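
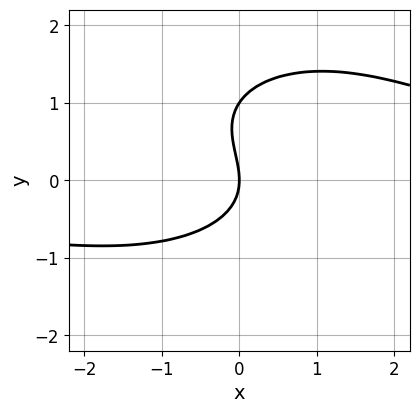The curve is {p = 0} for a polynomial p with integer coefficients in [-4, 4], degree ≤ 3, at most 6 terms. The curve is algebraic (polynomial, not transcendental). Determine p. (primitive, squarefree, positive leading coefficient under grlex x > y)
x^2*y + 2*y^3 - 2*y^2 - 3*x

Degree: a generic line meets the curve in up to 3 points, so deg p = 3.
From the axis intercepts and sections: it meets the x-axis at x = 0 (among the integer gridlines); among the integer gridlines, it crosses the y-axis at y ∈ {0, 1}.
These observations pin down the coefficients.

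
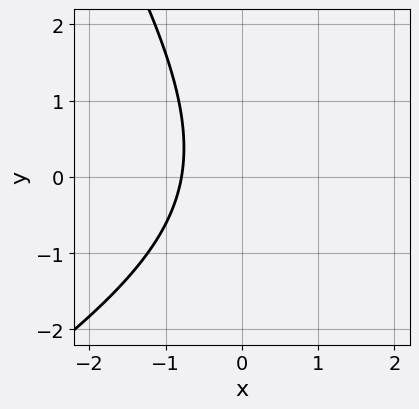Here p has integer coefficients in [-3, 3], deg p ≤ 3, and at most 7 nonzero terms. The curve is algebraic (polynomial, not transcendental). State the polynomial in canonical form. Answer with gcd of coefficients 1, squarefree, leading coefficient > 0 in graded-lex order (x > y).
x^2 - x*y - y^2 - 3*x - 3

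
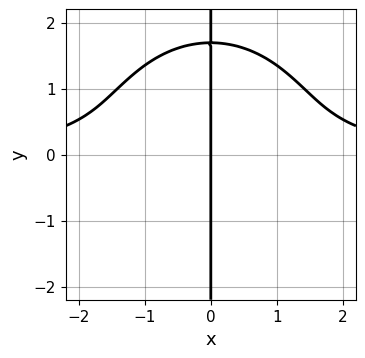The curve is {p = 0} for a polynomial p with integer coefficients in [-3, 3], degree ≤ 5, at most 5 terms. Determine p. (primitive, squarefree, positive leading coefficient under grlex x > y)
First, the degree is 4 — the shape is more complex than any degree-3 curve.
Then, reading off the gridlines: every point of the y-axis in the box is on the curve; it meets the x-axis at x = 0 (among the integer gridlines).
Finally, solving for integer coefficients yields p as stated.

x^3*y + x*y^3 - x*y^2 - 2*x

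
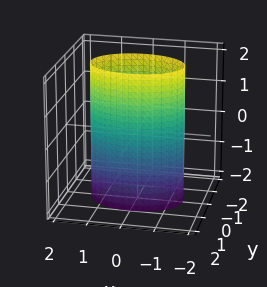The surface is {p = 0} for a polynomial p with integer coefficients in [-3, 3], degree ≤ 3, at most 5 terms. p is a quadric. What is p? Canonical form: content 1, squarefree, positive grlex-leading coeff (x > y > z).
1. The degree is 2 — constant cross-section along one axis; a quadric.
2. Symmetries: the z ↦ −z reflection is a symmetry, so z appears only in even powers; it's symmetric under y → −y, forcing even powers of y; mirror symmetry x ↦ −x ⇒ only even powers of x.
3. Reading off the gridlines: the surface avoids every integer z-axis point in the box; the y-axis gridline crossings are at y ∈ {-1, 1}.
4. Assembling these constraints gives the stated polynomial.

x^2 + 2*y^2 - 2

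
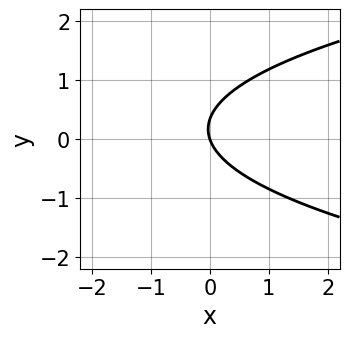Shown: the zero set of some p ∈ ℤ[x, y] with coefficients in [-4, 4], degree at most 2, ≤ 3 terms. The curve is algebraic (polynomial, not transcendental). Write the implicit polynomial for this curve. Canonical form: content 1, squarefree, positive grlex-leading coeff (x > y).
3*y^2 - 3*x - y

1. deg p = 2. No degree-1 curve has this shape.
2. Reading off the gridlines: it crosses the y-axis at the gridline y = 0; one x-axis crossing is at x = 0.
3. Solving for integer coefficients yields p as stated.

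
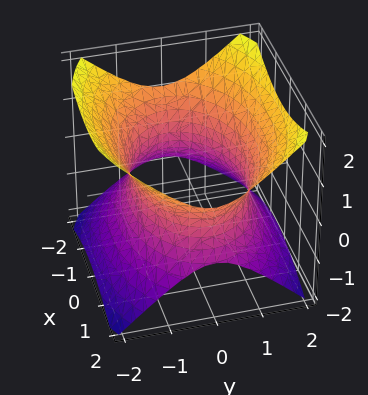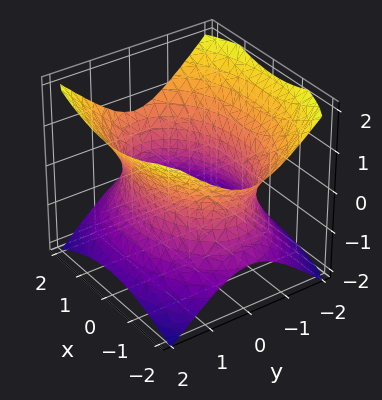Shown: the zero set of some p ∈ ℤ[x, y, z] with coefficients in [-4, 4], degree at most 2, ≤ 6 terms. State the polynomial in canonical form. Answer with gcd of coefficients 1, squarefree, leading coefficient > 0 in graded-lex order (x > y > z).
x^2 + 2*y^2 - 2*z^2 - 3

(a) Degree: one connected sheet with a waist; a quadric, so deg p = 2.
(b) Symmetries: it's symmetric under z → −z, forcing even powers of z; it's symmetric under y → −y, forcing even powers of y; the x ↦ −x reflection is a symmetry, so x appears only in even powers.
(c) From the visible intercepts: no z-intercept at any integer in the box.
(d) The integer polynomial consistent with all of this is the stated p.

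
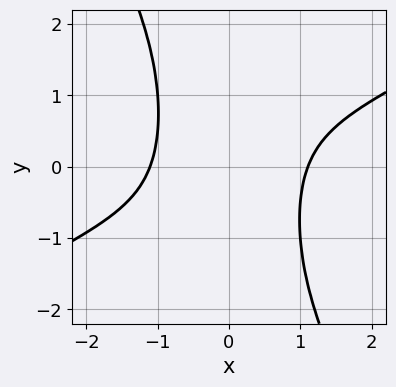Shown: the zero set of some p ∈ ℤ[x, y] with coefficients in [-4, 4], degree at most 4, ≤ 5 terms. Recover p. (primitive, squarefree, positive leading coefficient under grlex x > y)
2*x^4 - 3*x^3*y - 2*x^2*y^2 - 3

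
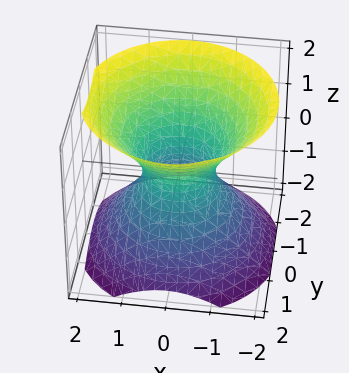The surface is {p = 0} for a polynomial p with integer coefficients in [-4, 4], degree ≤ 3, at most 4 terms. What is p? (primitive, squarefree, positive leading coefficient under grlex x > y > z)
3*x^2 + 3*y^2 - 3*z^2 - 2

First, deg p = 2. No degree-1 surface has this shape.
Then, symmetry: the z-axis is an axis of rotation, so x and y enter only as x² + y².
Then, from the axis intercepts and sections: a circular section at z = 0 has radius between 0 and 1; the surface avoids every integer z-axis point in the box.
Finally, together with the visible shape, these determine p as stated.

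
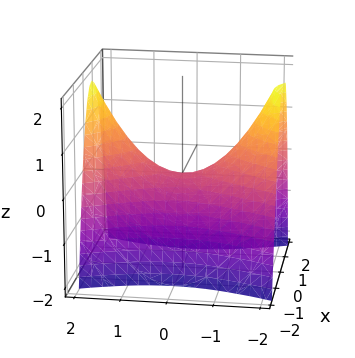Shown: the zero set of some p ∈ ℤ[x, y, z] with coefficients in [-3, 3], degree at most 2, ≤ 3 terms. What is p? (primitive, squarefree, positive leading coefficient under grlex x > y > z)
1. Degree: a saddle surface; a quadric, so deg p = 2.
2. Symmetries: it's symmetric under x → −x, forcing even powers of x; the y ↦ −y reflection is a symmetry, so y appears only in even powers.
3. From the axis intercepts and sections: it crosses the x-axis at the gridline x = 0; one z-axis crossing is at z = 0; one y-axis crossing is at y = 0.
4. Matching integer coefficients to the picture gives p.

3*x^2 - y^2 + 2*z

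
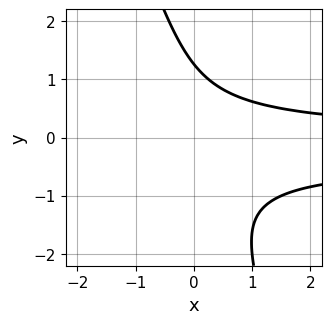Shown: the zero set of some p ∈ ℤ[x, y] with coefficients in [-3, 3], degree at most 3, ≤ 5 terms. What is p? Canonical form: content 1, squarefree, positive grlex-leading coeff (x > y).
First, degree: no degree-2 curve has this shape, so deg p = 3.
Then, reading off the gridlines: the curve avoids every integer x-axis point in the box.
Finally, together with the visible shape, these determine p as stated.

3*x*y^2 + y^3 + x*y - 2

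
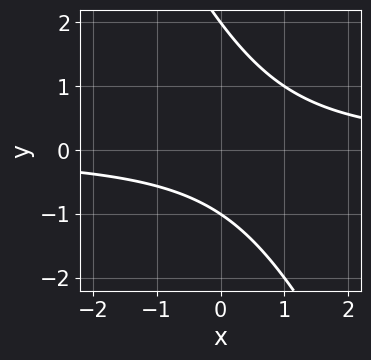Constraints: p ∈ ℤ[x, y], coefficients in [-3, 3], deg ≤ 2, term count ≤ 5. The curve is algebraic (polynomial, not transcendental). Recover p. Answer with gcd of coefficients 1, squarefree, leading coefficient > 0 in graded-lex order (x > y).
2*x*y + y^2 - y - 2

First, deg p = 2.
Next, observable constraints: among the integer gridlines, it crosses the y-axis at y ∈ {-1, 2}; no x-intercept at any integer in the box.
Finally, the integer polynomial consistent with all of this is the stated p.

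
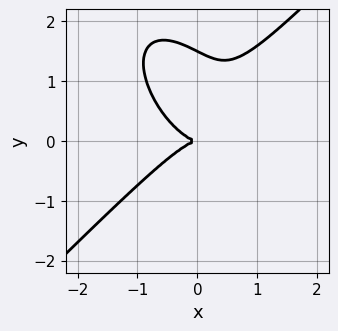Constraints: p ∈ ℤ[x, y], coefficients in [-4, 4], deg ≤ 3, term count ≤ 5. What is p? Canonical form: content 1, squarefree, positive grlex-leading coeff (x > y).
(a) The degree is 3 — the shape is more complex than any degree-2 curve.
(b) Checking where it meets the axes: one y-axis crossing is at y = 0; one x-axis crossing is at x = 0.
(c) Assembling these constraints gives the stated polynomial.

3*x^3 - x*y^2 - 2*y^3 + 3*y^2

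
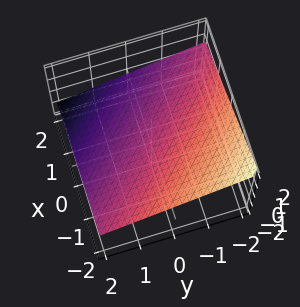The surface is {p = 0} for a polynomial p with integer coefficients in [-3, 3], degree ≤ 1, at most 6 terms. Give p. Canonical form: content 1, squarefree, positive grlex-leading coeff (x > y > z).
Degree: the surface is flat (a plane), so deg p = 1.
Checking where it meets the axes: it meets the y-axis at y = 2 (among the integer gridlines); it meets the x-axis at x = 2 (among the integer gridlines).
Matching integer coefficients to the picture gives p.

x + y + 3*z - 2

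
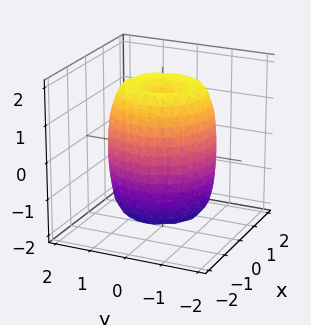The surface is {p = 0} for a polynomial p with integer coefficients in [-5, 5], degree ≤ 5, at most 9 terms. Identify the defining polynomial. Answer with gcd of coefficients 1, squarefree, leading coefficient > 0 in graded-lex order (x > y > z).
(a) deg p = 4.
(b) Symmetry: every cross-section ⟂ z is a circle, so x, y appear only via x² + y².
(c) Checking where it meets the axes: a circular section at z = 0 has radius between 1 and 2.
(d) Matching integer coefficients to the picture gives p.

2*x^4 + 4*x^2*y^2 + 2*y^4 - 3*x^2 - 3*y^2 + z^2 - 2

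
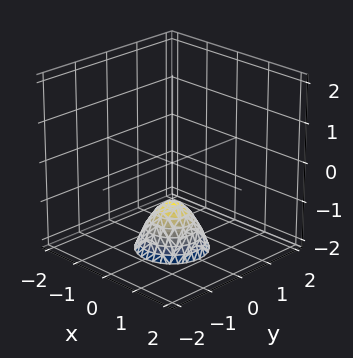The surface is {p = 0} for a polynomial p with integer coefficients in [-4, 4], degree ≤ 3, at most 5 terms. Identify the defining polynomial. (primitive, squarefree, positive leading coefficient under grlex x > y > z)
3*x^2 + 3*y^2 + 2*z + 2

First, the degree is 2 — the shape is more complex than any degree-1 surface.
Then, by symmetry, the surface is invariant under rotation about z: p = q(x² + y², z).
Then, from the visible intercepts: a circular section at z = -2 has radius between 0 and 1; one z-axis crossing is at z = -1; no x-intercept at any integer in the box; no y-intercept at any integer in the box.
Finally, together with the visible shape, these determine p as stated.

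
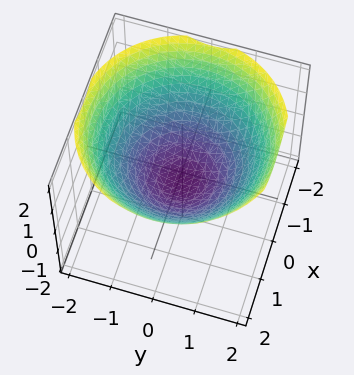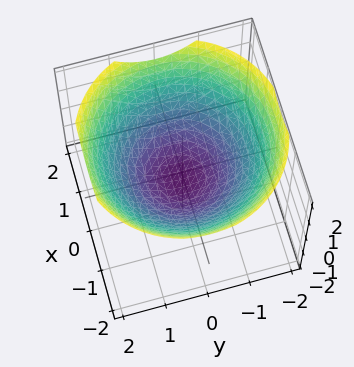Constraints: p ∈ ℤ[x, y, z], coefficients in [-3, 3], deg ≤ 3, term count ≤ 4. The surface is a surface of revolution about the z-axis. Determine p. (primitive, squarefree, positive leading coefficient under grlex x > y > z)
x^2 + y^2 - 2*z - 1

deg p = 2.
By symmetry, the z-axis is an axis of rotation, so x and y enter only as x² + y².
Against the integer gridlines: among the integer gridlines, it crosses the y-axis at y ∈ {-1, 1}; the x-axis gridline crossings are at x ∈ {-1, 1}; a circular section at z = 0 has radius exactly 1.
Together with the visible shape, these determine p as stated.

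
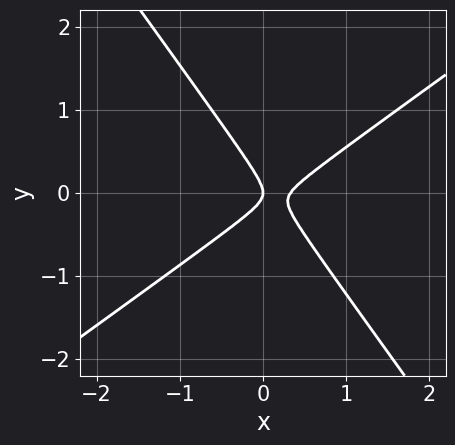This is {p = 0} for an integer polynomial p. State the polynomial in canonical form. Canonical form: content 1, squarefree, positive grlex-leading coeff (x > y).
(a) deg p = 2. A generic line meets the curve in up to 2 points.
(b) From the visible intercepts: one y-axis crossing is at y = 0; it crosses the x-axis at the gridline x = 0.
(c) The integer polynomial consistent with all of this is the stated p.

3*x^2 - 2*x*y - 3*y^2 - x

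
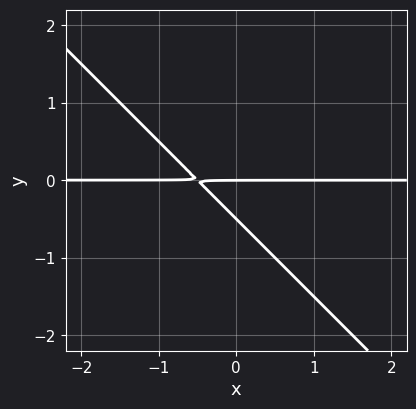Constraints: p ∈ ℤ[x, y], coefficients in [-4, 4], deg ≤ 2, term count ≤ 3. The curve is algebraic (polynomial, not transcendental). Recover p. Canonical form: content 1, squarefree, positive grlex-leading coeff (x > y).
(a) Degree: the shape is more complex than any degree-1 curve, so deg p = 2.
(b) Against the integer gridlines: it crosses the y-axis at the gridline y = 0; every point of the x-axis in the box is on the curve.
(c) Fitting integer coefficients to these (and the overall shape) gives p.

2*x*y + 2*y^2 + y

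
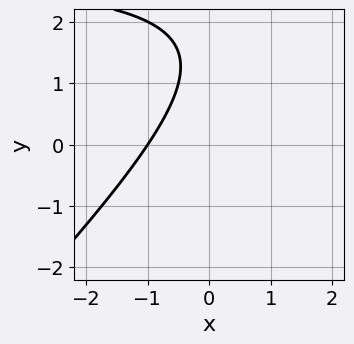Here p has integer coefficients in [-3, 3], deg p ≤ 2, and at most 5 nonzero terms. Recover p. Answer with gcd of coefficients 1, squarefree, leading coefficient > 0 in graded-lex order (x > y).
x*y - y^2 - 3*x + 3*y - 3

First, deg p = 2.
Next, observable constraints: it misses every integer gridline on the y-axis; one x-axis crossing is at x = -1.
Finally, the integer polynomial consistent with all of this is the stated p.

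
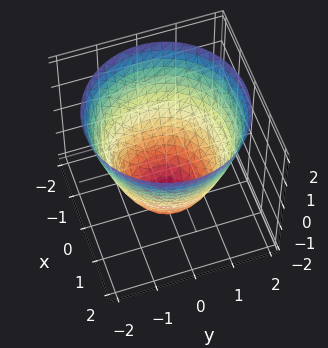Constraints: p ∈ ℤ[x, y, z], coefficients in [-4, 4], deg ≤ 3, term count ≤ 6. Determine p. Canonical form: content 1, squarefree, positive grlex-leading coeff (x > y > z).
1. Degree: the shape is more complex than any degree-1 surface, so deg p = 2.
2. Symmetry: the surface is invariant under rotation about z: p = q(x² + y², z).
3. Against the integer gridlines: it crosses the z-axis at the gridline z = -2; a circular section at z = 1 has radius between 1 and 2.
4. Assembling these constraints gives the stated polynomial.

x^2 + y^2 - z - 2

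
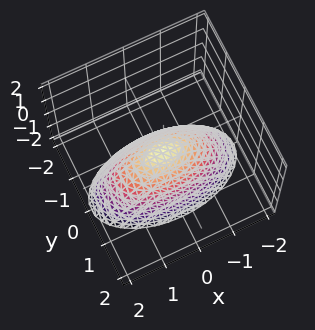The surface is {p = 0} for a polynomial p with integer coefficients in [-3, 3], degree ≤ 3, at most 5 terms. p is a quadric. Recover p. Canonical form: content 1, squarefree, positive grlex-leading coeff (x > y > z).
x^2 + 3*y^2 + 2*z

First, the degree is 2 — a single bowl opening along one axis; a quadric.
Then, symmetries: mirror symmetry x ↦ −x ⇒ only even powers of x; the y ↦ −y reflection is a symmetry, so y appears only in even powers.
Next, against the integer gridlines: it crosses the y-axis at the gridline y = 0; it meets the x-axis at x = 0 (among the integer gridlines).
Finally, these observations pin down the coefficients.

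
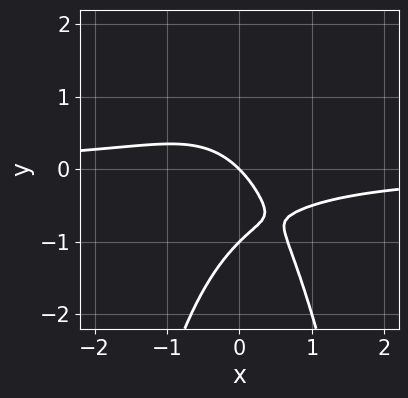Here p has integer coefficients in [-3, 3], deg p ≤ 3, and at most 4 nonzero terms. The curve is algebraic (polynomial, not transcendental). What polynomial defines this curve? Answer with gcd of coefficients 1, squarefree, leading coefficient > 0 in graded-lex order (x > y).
3*x^2*y + 2*y^2 + 2*x + 2*y

(a) Degree: a generic line meets the curve in up to 3 points, so deg p = 3.
(b) Observable constraints: it meets the x-axis at x = 0 (among the integer gridlines); the y-axis gridline crossings are at y ∈ {-1, 0}.
(c) Fitting integer coefficients to these (and the overall shape) gives p.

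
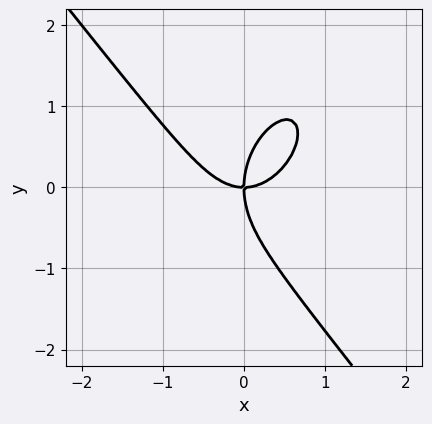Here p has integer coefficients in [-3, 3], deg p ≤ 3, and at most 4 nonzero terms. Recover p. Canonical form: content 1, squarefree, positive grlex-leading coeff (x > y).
1. Degree: a generic line meets the curve in up to 3 points, so deg p = 3.
2. From the axis intercepts and sections: one x-axis crossing is at x = 0; it meets the y-axis at y = 0 (among the integer gridlines).
3. Together with the visible shape, these determine p as stated.

2*x^3 + y^3 - 2*x*y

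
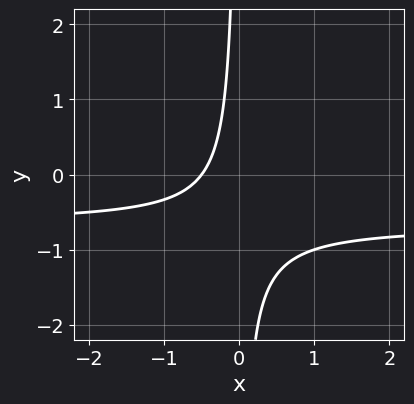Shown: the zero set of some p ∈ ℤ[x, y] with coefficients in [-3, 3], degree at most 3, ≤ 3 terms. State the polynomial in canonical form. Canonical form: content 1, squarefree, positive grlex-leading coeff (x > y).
3*x*y + 2*x + 1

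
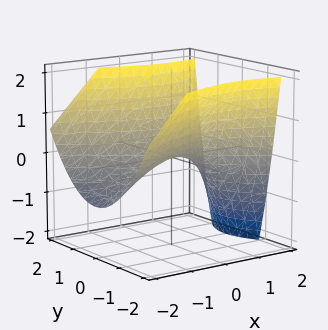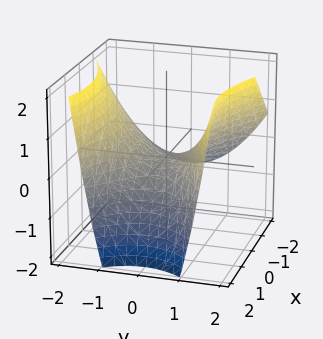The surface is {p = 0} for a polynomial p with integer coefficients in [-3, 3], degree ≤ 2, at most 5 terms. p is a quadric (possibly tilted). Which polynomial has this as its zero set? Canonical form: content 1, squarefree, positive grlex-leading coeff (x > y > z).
x^2 - x*z - 2*y^2 + 3*z

First, the degree is 2 — no degree-1 surface has this shape.
Next, from the visible intercepts: it meets the y-axis at y = 0 (among the integer gridlines); one z-axis crossing is at z = 0; one x-axis crossing is at x = 0.
Finally, assembling these constraints gives the stated polynomial.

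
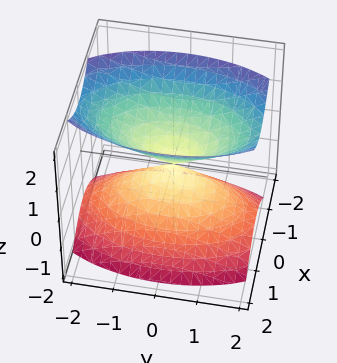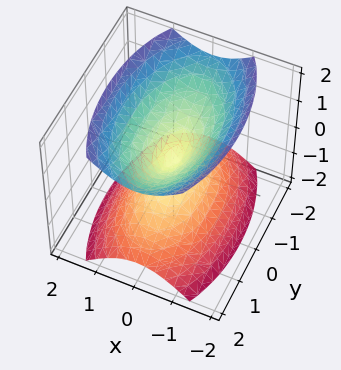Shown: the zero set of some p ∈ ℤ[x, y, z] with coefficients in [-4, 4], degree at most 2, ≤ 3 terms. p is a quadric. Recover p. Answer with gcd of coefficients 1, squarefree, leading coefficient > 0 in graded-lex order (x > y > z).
3*x^2 + y^2 - 2*z^2

1. I count 2 distinct pieces.
2. deg p = 2.
3. Symmetries: it's symmetric under y → −y, forcing even powers of y; mirror symmetry x ↦ −x ⇒ only even powers of x; the z ↦ −z reflection is a symmetry, so z appears only in even powers.
4. Checking where it meets the axes: it meets the y-axis at y = 0 (among the integer gridlines); it crosses the x-axis at the gridline x = 0; it meets the z-axis at z = 0 (among the integer gridlines).
5. Fitting integer coefficients to these (and the overall shape) gives p.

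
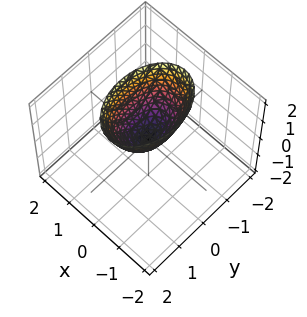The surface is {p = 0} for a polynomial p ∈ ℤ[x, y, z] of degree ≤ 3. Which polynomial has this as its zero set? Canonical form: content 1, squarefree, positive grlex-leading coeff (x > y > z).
(a) The degree is 2 — a paraboloid; a quadric.
(b) Symmetries: the x ↦ −x reflection is a symmetry, so x appears only in even powers; it's symmetric under y → −y, forcing even powers of y.
(c) Observable constraints: it crosses the y-axis at the gridline y = 0; one z-axis crossing is at z = 0; it crosses the x-axis at the gridline x = 0.
(d) The integer polynomial consistent with all of this is the stated p.

2*x^2 + y^2 - z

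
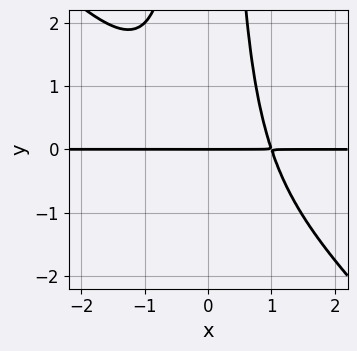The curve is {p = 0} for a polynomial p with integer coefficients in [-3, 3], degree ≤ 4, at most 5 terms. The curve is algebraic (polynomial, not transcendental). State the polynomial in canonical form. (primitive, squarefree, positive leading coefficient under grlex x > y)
x^3*y + x^2*y^2 - y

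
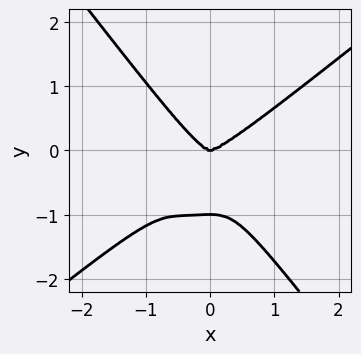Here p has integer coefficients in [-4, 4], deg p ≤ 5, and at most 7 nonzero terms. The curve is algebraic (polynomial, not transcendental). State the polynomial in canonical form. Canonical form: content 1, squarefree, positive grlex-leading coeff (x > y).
3*x^4 - 3*x^3*y + x^2*y^2 - 3*y^4 - 3*y^3

1. deg p = 4. A generic line meets the curve in up to 4 points.
2. Checking where it meets the axes: the y-axis gridline crossings are at y ∈ {-1, 0}; it crosses the x-axis at the gridline x = 0.
3. The integer polynomial consistent with all of this is the stated p.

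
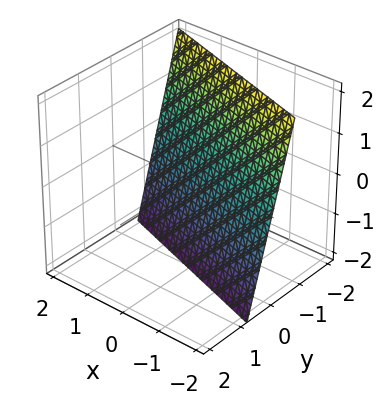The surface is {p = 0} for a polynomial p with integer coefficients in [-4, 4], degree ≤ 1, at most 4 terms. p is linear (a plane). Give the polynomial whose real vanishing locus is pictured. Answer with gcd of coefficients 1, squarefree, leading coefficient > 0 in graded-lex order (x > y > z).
(a) The degree is 1 — the surface is flat (a plane).
(b) From the axis intercepts and sections: one z-axis crossing is at z = -2; it crosses the x-axis at the gridline x = -2.
(c) Fitting integer coefficients to these (and the overall shape) gives p.

x + 3*y + z + 2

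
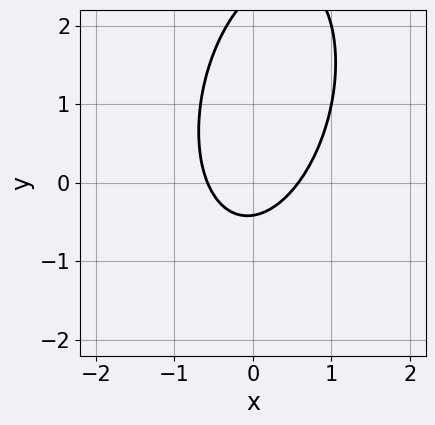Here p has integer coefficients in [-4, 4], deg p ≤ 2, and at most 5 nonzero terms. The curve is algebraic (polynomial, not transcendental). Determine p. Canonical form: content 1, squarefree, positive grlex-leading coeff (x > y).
3*x^2 - x*y + y^2 - 2*y - 1

(a) The degree is 2 — no degree-1 curve has this shape.
(b) The integer polynomial consistent with all of this is the stated p.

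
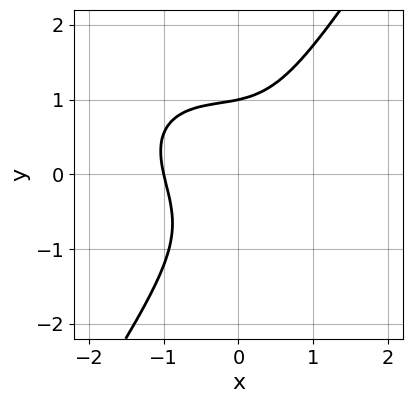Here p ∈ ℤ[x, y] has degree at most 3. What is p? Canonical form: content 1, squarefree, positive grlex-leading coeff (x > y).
3*x^3 + 2*x^2*y + 2*x*y^2 - 3*y^3 + 3

(a) The degree is 3 — a generic line meets the curve in up to 3 points.
(b) Checking where it meets the axes: it crosses the y-axis at the gridline y = 1; it meets the x-axis at x = -1 (among the integer gridlines).
(c) These observations pin down the coefficients.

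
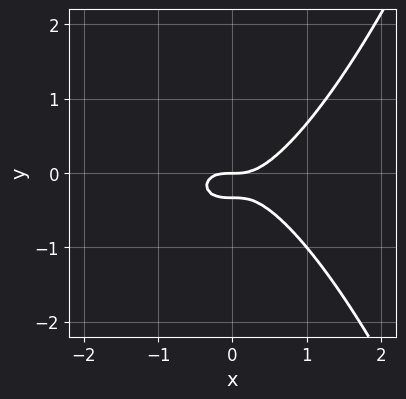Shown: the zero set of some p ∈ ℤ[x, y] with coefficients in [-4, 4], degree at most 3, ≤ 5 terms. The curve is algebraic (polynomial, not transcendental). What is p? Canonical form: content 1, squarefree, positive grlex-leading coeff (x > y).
2*x^3 - 3*y^2 - y

The degree is 3 — the shape is more complex than any degree-2 curve.
From the axis intercepts and sections: it meets the y-axis at y = 0 (among the integer gridlines); it meets the x-axis at x = 0 (among the integer gridlines).
Putting this together gives p.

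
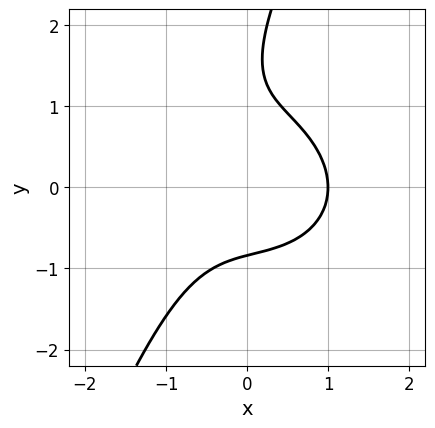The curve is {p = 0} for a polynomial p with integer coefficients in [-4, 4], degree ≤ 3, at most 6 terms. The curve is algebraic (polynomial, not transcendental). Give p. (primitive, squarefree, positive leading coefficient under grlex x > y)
2*x^3 + 2*x*y^2 - y^3 + 2*y^2 - 2

1. deg p = 3.
2. From the visible intercepts: it meets the x-axis at x = 1 (among the integer gridlines).
3. Assembling these constraints gives the stated polynomial.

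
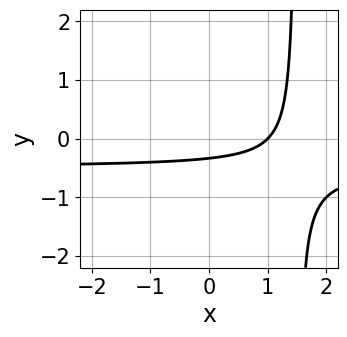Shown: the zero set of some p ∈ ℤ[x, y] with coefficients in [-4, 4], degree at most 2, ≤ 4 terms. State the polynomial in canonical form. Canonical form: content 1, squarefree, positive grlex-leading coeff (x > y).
First, deg p = 2. The shape is more complex than any degree-1 curve.
Next, from the axis intercepts and sections: it meets the x-axis at x = 1 (among the integer gridlines).
Finally, assembling these constraints gives the stated polynomial.

2*x*y + x - 3*y - 1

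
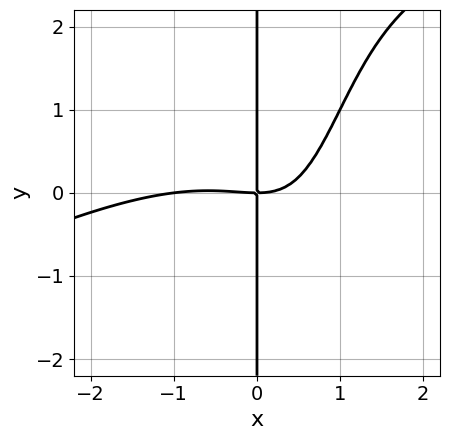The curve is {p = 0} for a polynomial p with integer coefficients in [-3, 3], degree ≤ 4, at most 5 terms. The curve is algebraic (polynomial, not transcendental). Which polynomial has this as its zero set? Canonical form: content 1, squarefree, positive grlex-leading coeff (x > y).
(a) The degree is 4 — no degree-3 curve has this shape.
(b) Checking where it meets the axes: the x-axis gridline crossings are at x ∈ {-1, 0}; every point of the y-axis in the box is on the curve.
(c) Putting this together gives p.

x^4 - 2*x^3*y + x^3 + 3*x^2*y - 3*x*y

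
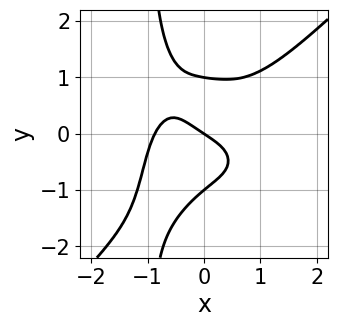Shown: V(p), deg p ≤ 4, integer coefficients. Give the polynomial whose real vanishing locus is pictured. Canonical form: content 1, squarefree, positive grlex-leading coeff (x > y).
3*x^4 - 3*x*y^3 - 3*y^3 + 2*x + 3*y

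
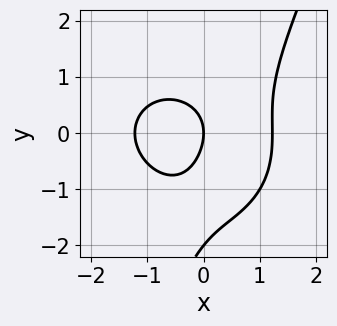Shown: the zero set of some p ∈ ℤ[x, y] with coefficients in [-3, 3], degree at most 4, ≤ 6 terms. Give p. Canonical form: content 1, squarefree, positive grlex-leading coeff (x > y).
2*x^3 + 2*x*y^2 - y^3 - 2*y^2 - 3*x

First, deg p = 3.
Next, from the visible intercepts: among the integer gridlines, it crosses the y-axis at y ∈ {-2, 0}; one x-axis crossing is at x = 0.
Finally, solving for integer coefficients yields p as stated.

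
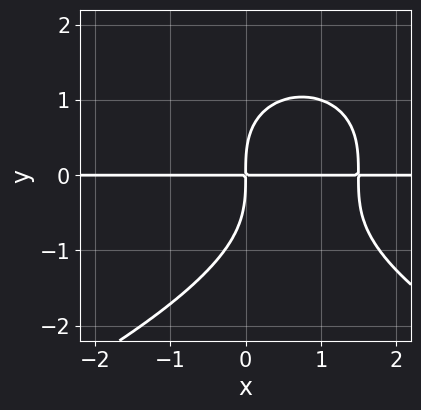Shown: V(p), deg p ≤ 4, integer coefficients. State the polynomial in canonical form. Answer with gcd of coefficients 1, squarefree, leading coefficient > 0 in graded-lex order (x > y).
1. The degree is 4 — the shape is more complex than any degree-3 curve.
2. Checking where it meets the axes: every point of the x-axis in the box is on the curve.
3. Fitting integer coefficients to these (and the overall shape) gives p.

y^4 + 2*x^2*y - 3*x*y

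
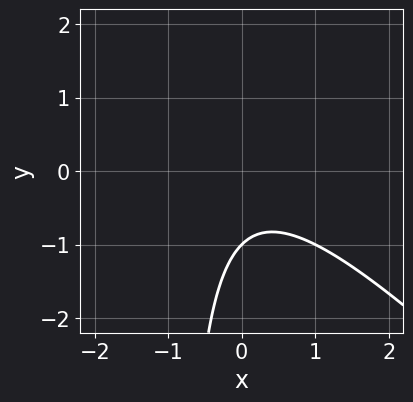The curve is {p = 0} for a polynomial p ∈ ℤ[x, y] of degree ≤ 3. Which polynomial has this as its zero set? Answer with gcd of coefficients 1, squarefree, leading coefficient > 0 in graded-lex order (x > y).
x^2 + x*y + y + 1

(a) The degree is 2 — a generic line meets the curve in up to 2 points.
(b) Reading off the gridlines: it meets the y-axis at y = -1 (among the integer gridlines); it misses every integer gridline on the x-axis.
(c) Putting this together gives p.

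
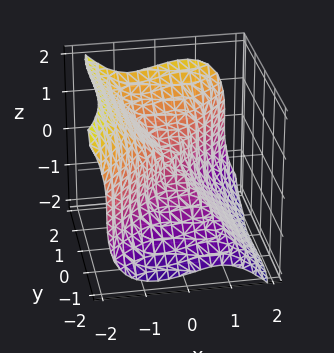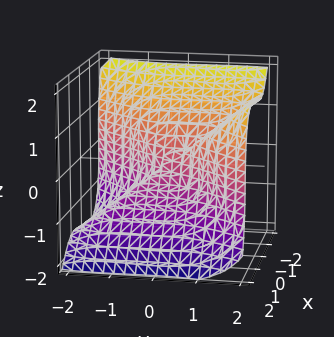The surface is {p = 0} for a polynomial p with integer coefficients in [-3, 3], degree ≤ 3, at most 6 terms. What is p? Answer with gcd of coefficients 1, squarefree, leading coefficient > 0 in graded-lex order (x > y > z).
First, deg p = 3. No degree-2 surface has this shape.
Then, reading off the gridlines: it meets the z-axis at z = 0 (among the integer gridlines); it crosses the x-axis at the gridline x = 0; one y-axis crossing is at y = 0.
Finally, together with the visible shape, these determine p as stated.

3*x^3 - x*y^2 - y^3 + 2*z^3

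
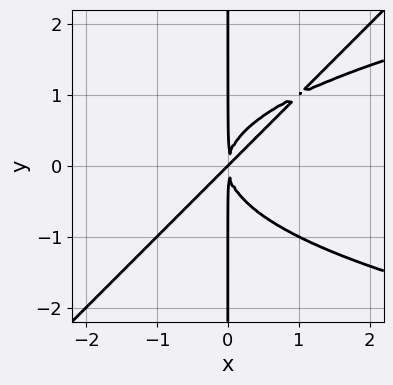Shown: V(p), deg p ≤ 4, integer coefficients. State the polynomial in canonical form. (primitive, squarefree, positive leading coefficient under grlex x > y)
x^2*y^2 - x*y^3 - x^3 + x^2*y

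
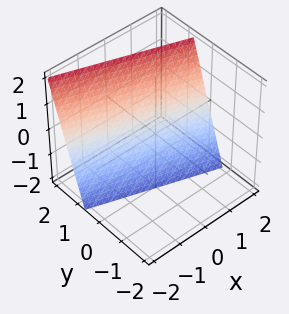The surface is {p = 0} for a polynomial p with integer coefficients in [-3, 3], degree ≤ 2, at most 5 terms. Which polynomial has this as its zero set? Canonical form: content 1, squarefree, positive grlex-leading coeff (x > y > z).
First, degree: every cross-section is a straight line — this is a plane, so deg p = 1.
Then, from the visible intercepts: it crosses the x-axis at the gridline x = 2; it meets the z-axis at z = -2 (among the integer gridlines).
Finally, the integer polynomial consistent with all of this is the stated p.

x + 3*y - z - 2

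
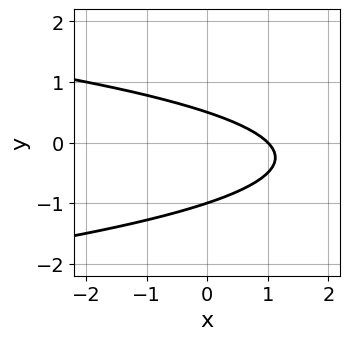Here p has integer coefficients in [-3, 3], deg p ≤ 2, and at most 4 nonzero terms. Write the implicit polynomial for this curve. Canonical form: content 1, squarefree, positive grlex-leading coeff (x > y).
1. Degree: a generic line meets the curve in up to 2 points, so deg p = 2.
2. Reading off the gridlines: it meets the y-axis at y = -1 (among the integer gridlines); one x-axis crossing is at x = 1.
3. These observations pin down the coefficients.

2*y^2 + x + y - 1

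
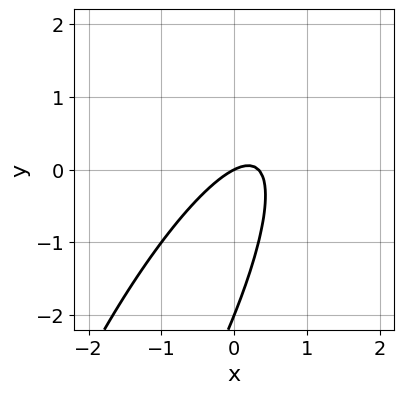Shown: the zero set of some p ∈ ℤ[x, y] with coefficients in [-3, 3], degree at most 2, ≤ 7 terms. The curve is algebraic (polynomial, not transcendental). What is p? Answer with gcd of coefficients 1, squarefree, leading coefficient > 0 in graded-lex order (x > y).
3*x^2 - 3*x*y + y^2 - x + 2*y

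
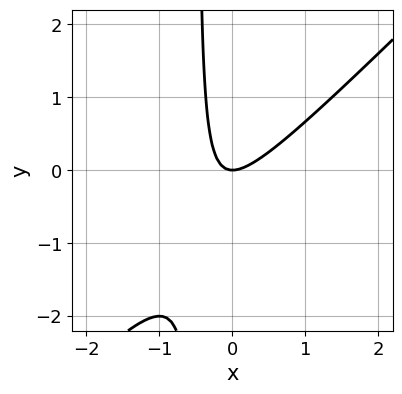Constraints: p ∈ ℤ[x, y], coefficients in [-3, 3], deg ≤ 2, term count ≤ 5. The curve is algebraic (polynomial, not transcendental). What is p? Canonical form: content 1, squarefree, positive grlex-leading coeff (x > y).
2*x^2 - 2*x*y - y

First, the degree is 2 — no degree-1 curve has this shape.
Next, from the visible intercepts: it crosses the y-axis at the gridline y = 0; one x-axis crossing is at x = 0.
Finally, solving for integer coefficients yields p as stated.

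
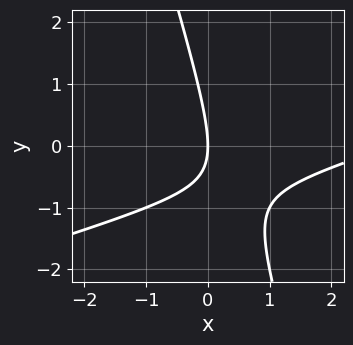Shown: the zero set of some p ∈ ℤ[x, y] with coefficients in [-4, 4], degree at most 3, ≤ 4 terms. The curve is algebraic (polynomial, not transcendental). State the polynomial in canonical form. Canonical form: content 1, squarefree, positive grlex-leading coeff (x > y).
First, the degree is 2 — a generic line meets the curve in up to 2 points.
Then, checking where it meets the axes: it meets the x-axis at x = 0 (among the integer gridlines); it crosses the y-axis at the gridline y = 0.
Finally, solving for integer coefficients yields p as stated.

x^2 - 3*x*y - y^2 - 3*x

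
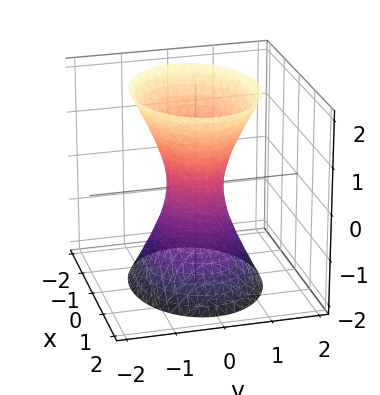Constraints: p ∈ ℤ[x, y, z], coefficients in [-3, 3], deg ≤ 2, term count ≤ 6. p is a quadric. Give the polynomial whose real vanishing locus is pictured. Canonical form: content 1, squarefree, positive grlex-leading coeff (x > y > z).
2*x^2 + 3*y^2 - z^2 - 1

(a) deg p = 2. One connected sheet with a waist; a quadric.
(b) Symmetries: the y ↦ −y reflection is a symmetry, so y appears only in even powers; the z ↦ −z reflection is a symmetry, so z appears only in even powers; it's symmetric under x → −x, forcing even powers of x.
(c) Reading off the gridlines: the surface avoids every integer z-axis point in the box.
(d) The integer polynomial consistent with all of this is the stated p.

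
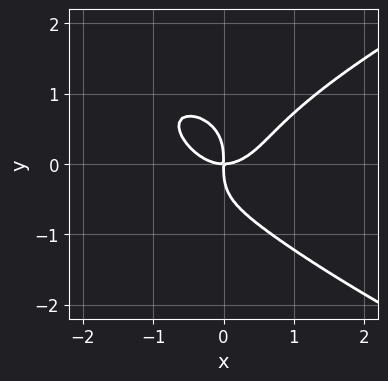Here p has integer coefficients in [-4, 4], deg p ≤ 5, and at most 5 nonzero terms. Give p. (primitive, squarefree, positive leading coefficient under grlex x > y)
y^4 - x^3 + x*y

First, deg p = 4.
Next, reading off the gridlines: one y-axis crossing is at y = 0; it crosses the x-axis at the gridline x = 0.
Finally, assembling these constraints gives the stated polynomial.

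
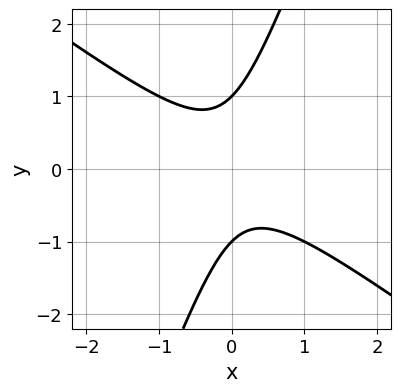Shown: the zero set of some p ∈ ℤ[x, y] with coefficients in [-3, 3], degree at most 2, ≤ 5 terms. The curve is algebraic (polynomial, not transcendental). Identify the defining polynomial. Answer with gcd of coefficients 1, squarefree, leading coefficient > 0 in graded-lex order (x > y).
2*x^2 + 2*x*y - y^2 + 1

(a) The degree is 2 — a generic line meets the curve in up to 2 points.
(b) Observable constraints: no x-intercept at any integer in the box; among the integer gridlines, it crosses the y-axis at y ∈ {-1, 1}.
(c) Together with the visible shape, these determine p as stated.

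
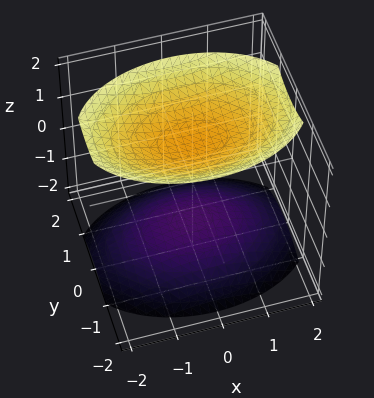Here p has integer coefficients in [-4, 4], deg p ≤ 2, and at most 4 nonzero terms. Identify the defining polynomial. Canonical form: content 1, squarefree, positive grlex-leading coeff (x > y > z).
x^2 + 2*y^2 - 2*z^2 + 3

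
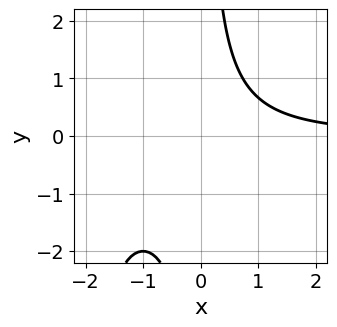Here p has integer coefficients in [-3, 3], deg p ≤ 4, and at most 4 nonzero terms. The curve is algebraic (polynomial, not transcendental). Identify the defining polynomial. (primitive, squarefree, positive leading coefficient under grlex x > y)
x^2*y + 2*x*y - 2

First, the degree is 3 — a generic line meets the curve in up to 3 points.
Then, observable constraints: no x-intercept at any integer in the box; it misses every integer gridline on the y-axis.
Finally, fitting integer coefficients to these (and the overall shape) gives p.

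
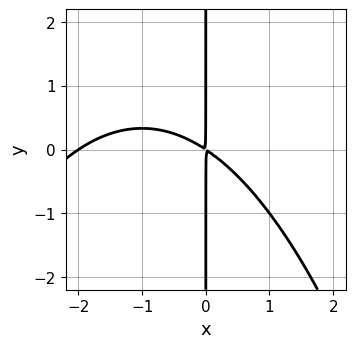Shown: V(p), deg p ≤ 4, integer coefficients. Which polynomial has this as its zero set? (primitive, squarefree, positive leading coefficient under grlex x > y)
First, degree: the shape is more complex than any degree-2 curve, so deg p = 3.
Then, reading off the gridlines: every point of the y-axis in the box is on the curve; it crosses the x-axis at the gridline x = -2.
Finally, the integer polynomial consistent with all of this is the stated p.

x^3 + 2*x^2 + 3*x*y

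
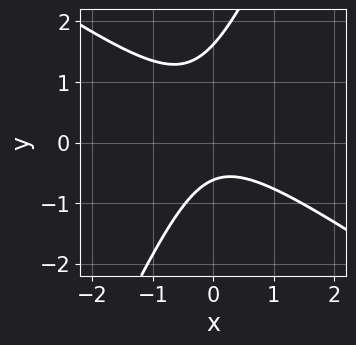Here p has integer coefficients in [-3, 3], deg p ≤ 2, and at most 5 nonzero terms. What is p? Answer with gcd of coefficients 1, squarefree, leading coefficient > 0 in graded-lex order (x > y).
First, the degree is 2 — a generic line meets the curve in up to 2 points.
Next, reading off the gridlines: no x-intercept at any integer in the box.
Finally, together with the visible shape, these determine p as stated.

3*x^2 + 3*x*y - 2*y^2 + 2*y + 2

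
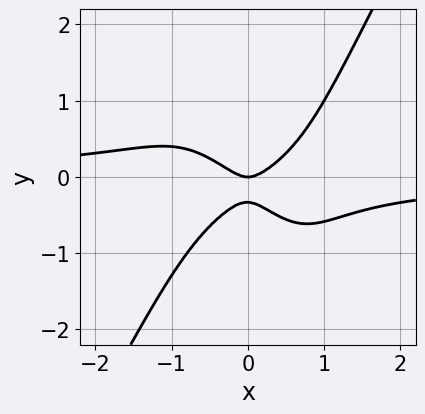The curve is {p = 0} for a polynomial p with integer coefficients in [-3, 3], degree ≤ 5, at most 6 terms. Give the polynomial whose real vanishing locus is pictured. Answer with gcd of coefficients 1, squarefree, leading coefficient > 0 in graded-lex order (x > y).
(a) Degree: a generic line meets the curve in up to 4 points, so deg p = 4.
(b) From the visible intercepts: it meets the x-axis at x = 0 (among the integer gridlines); one y-axis crossing is at y = 0.
(c) Solving for integer coefficients yields p as stated.

3*x^3*y - x*y^3 + 2*x^2 - 3*y^2 - y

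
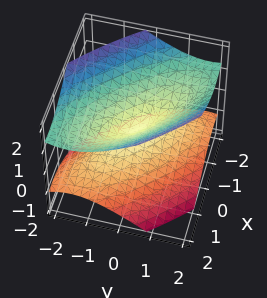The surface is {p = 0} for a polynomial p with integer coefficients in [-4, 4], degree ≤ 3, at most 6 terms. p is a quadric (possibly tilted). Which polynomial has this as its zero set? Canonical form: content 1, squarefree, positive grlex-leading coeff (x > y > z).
2*x^2 + 3*x*y + 2*y^2 - 3*z^2

(a) There are 2 components. They look like related sheets of one shape, so recover p as a whole.
(b) Degree: no degree-1 surface has this shape, so deg p = 2.
(c) Reading off the gridlines: it crosses the y-axis at the gridline y = 0; it crosses the x-axis at the gridline x = 0.
(d) Together with the visible shape, these determine p as stated.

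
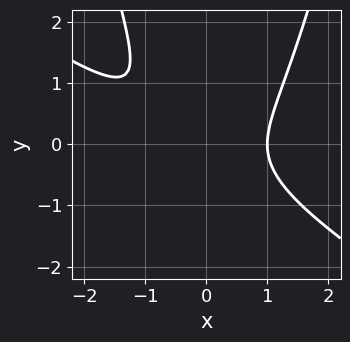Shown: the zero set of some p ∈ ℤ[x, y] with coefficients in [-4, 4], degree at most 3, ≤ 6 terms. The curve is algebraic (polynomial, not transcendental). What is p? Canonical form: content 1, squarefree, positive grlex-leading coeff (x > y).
2*x^3 + 3*x^2*y - 3*x*y - 3*y^2 - 2

First, degree: a generic line meets the curve in up to 3 points, so deg p = 3.
Then, from the visible intercepts: the curve avoids every integer y-axis point in the box; it meets the x-axis at x = 1 (among the integer gridlines).
Finally, solving for integer coefficients yields p as stated.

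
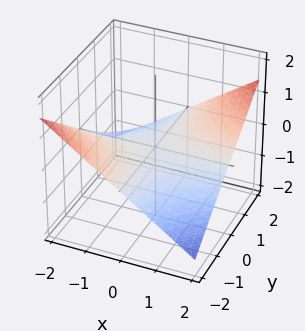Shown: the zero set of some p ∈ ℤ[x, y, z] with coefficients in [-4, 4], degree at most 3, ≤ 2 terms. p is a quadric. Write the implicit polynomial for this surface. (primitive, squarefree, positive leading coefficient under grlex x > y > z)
x*y - 3*z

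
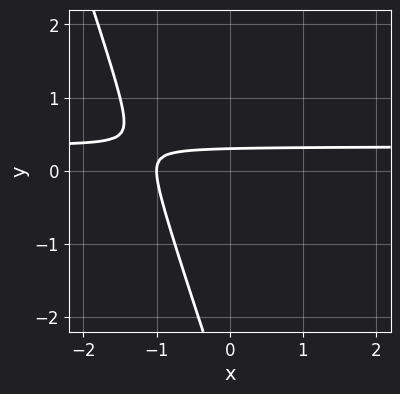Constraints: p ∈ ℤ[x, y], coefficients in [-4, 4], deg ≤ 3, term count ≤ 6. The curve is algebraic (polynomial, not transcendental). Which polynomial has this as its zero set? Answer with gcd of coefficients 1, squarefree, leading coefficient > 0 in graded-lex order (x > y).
3*x*y + y^2 - x + 3*y - 1

(a) Degree: a generic line meets the curve in up to 2 points, so deg p = 2.
(b) From the axis intercepts and sections: it meets the x-axis at x = -1 (among the integer gridlines).
(c) Solving for integer coefficients yields p as stated.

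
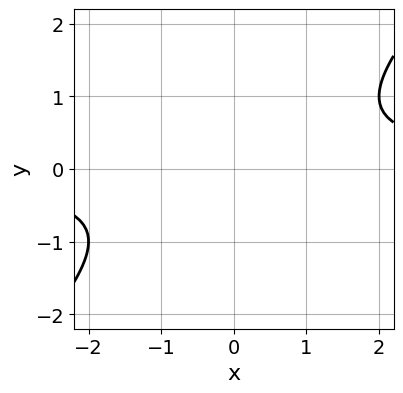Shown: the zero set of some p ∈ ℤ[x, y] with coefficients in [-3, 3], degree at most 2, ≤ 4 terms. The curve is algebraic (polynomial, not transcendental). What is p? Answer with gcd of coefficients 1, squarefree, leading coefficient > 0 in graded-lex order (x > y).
1. The degree is 2 — no degree-1 curve has this shape.
2. From the axis intercepts and sections: it misses every integer gridline on the y-axis; it misses every integer gridline on the x-axis.
3. These observations pin down the coefficients.

x*y - y^2 - 1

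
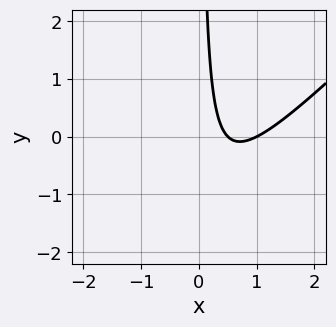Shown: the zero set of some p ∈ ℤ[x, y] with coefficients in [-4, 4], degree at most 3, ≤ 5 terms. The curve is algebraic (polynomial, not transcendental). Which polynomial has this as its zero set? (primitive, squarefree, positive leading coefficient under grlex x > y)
2*x^2 - 2*x*y - 3*x + 1

First, the degree is 2 — a generic line meets the curve in up to 2 points.
Then, from the axis intercepts and sections: it crosses the x-axis at the gridline x = 1; the curve avoids every integer y-axis point in the box.
Finally, together with the visible shape, these determine p as stated.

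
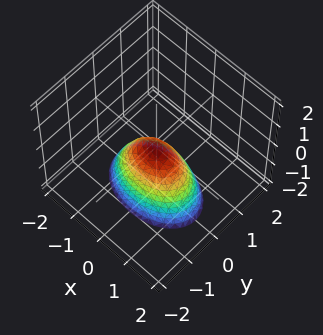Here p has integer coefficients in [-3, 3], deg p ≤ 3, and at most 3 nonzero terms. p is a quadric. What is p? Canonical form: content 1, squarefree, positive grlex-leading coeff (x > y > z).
First, degree: a paraboloid; a quadric, so deg p = 2.
Next, symmetries: mirror symmetry y ↦ −y ⇒ only even powers of y; it's symmetric under x → −x, forcing even powers of x.
Then, observable constraints: it meets the x-axis at x = 0 (among the integer gridlines); it meets the z-axis at z = 0 (among the integer gridlines); it meets the y-axis at y = 0 (among the integer gridlines).
Finally, solving for integer coefficients yields p as stated.

x^2 + 2*y^2 + z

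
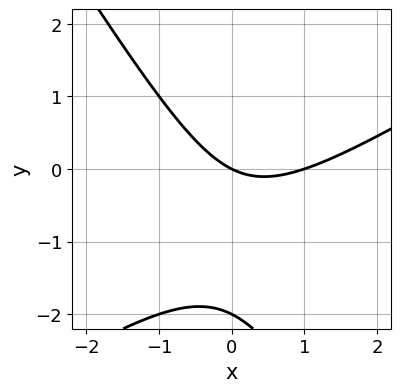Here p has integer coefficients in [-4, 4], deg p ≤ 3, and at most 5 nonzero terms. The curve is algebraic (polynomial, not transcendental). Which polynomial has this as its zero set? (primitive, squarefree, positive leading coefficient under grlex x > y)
x^2 - x*y - y^2 - x - 2*y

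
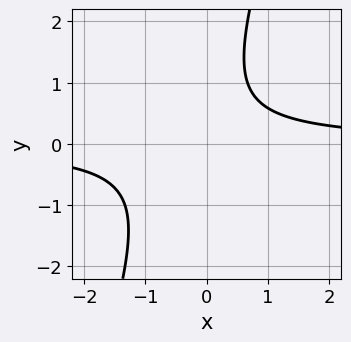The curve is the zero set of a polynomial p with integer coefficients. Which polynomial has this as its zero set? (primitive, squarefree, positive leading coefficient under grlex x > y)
First, the degree is 2 — no degree-1 curve has this shape.
Then, observable constraints: it misses every integer gridline on the x-axis; the curve avoids every integer y-axis point in the box.
Finally, the integer polynomial consistent with all of this is the stated p.

3*x*y - y^2 + y - 2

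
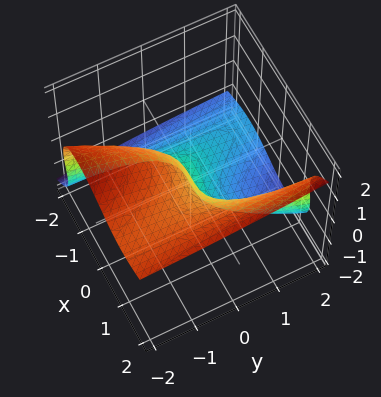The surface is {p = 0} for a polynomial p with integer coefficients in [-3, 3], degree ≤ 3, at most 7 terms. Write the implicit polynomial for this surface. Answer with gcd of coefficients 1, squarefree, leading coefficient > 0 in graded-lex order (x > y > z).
1. The degree is 3 — a generic line meets the surface in up to 3 points.
2. Observable constraints: it meets the y-axis at y = 0 (among the integer gridlines); it crosses the z-axis at the gridline z = 0.
3. These observations pin down the coefficients.

2*x^3 - 2*x^2*z + 2*x*y*z - 3*z^3 - 3*y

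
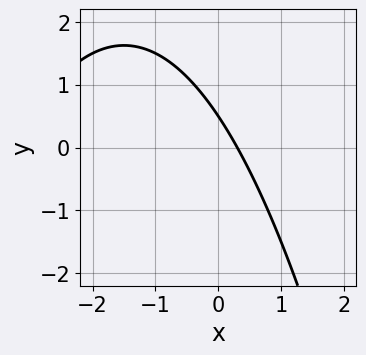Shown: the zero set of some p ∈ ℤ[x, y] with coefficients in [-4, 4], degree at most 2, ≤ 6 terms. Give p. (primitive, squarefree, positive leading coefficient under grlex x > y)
(a) The degree is 2 — a generic line meets the curve in up to 2 points.
(b) Solving for integer coefficients yields p as stated.

x^2 + 3*x + 2*y - 1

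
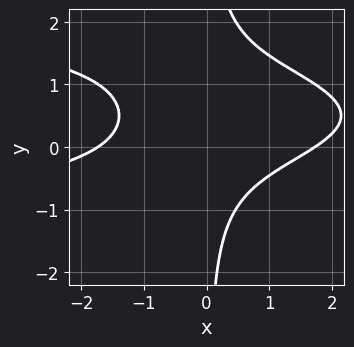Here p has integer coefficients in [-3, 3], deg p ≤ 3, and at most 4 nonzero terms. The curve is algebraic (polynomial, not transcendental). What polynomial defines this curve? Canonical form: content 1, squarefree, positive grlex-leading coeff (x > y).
(a) deg p = 3.
(b) Checking where it meets the axes: the curve avoids every integer y-axis point in the box.
(c) Matching integer coefficients to the picture gives p.

3*x*y^2 + x^2 - 3*x*y - 3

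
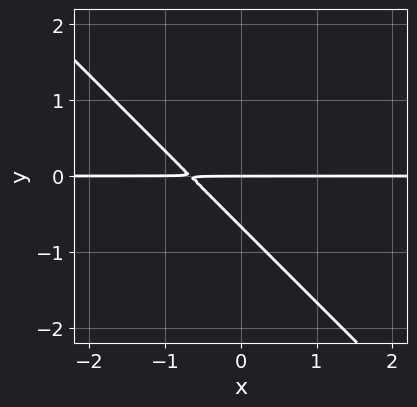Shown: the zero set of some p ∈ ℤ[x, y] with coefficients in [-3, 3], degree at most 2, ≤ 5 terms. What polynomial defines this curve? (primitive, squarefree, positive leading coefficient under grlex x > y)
(a) deg p = 2. The shape is more complex than any degree-1 curve.
(b) Checking where it meets the axes: the visible x-axis segment lies entirely on the curve; one y-axis crossing is at y = 0.
(c) Assembling these constraints gives the stated polynomial.

3*x*y + 3*y^2 + 2*y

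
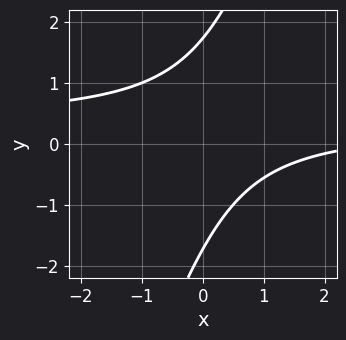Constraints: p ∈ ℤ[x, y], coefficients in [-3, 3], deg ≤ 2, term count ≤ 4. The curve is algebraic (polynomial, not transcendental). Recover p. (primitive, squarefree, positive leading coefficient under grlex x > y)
deg p = 2.
From the visible intercepts: it misses every integer gridline on the x-axis.
The integer polynomial consistent with all of this is the stated p.

3*x*y - y^2 - x + 3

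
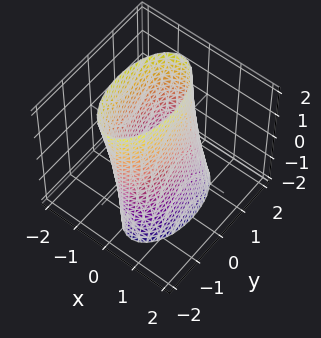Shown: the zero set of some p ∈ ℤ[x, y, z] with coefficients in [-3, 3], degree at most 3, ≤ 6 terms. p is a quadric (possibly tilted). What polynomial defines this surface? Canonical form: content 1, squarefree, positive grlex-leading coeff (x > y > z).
1. deg p = 2. No degree-1 surface has this shape.
2. Against the integer gridlines: the surface avoids every integer z-axis point in the box.
3. Matching integer coefficients to the picture gives p.

3*x^2 + x*z + y^2 - 2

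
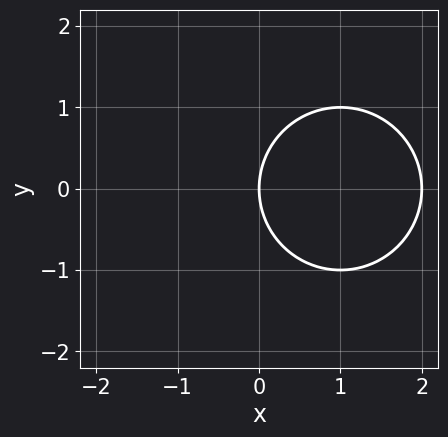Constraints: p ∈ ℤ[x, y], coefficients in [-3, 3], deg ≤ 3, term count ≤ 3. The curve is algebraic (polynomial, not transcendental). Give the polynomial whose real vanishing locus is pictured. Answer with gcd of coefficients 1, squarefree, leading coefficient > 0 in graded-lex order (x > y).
x^2 + y^2 - 2*x

The degree is 2 — the shape is more complex than any degree-1 curve.
Symmetries: mirror symmetry y ↦ −y ⇒ only even powers of y.
Against the integer gridlines: the x-axis gridline crossings are at x ∈ {0, 2}; it meets the y-axis at y = 0 (among the integer gridlines).
Assembling these constraints gives the stated polynomial.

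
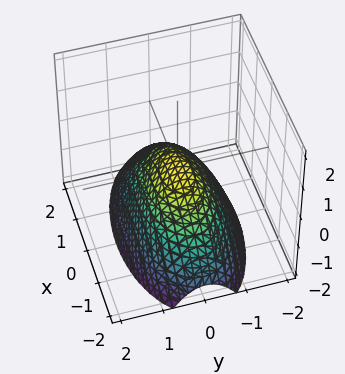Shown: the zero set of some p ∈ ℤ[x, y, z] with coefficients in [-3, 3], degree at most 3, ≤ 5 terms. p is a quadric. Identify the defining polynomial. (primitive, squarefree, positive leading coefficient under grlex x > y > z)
First, deg p = 2. A paraboloid; a quadric.
Then, symmetries: it's symmetric under x → −x, forcing even powers of x; it's symmetric under y → −y, forcing even powers of y.
Next, reading off the gridlines: it meets the y-axis at y = 0 (among the integer gridlines); one x-axis crossing is at x = 0.
Finally, the integer polynomial consistent with all of this is the stated p.

x^2 + 3*y^2 + 3*z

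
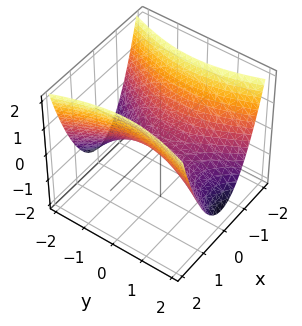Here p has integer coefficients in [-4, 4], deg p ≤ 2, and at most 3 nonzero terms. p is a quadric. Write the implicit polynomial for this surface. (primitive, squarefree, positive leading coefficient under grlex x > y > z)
1. Degree: a hyperbolic paraboloid; a quadric, so deg p = 2.
2. Symmetries: it's symmetric under y → −y, forcing even powers of y; the x ↦ −x reflection is a symmetry, so x appears only in even powers.
3. From the visible intercepts: it crosses the x-axis at the gridline x = 0; it crosses the z-axis at the gridline z = 0.
4. Matching integer coefficients to the picture gives p.

3*x^2 - y^2 - 3*z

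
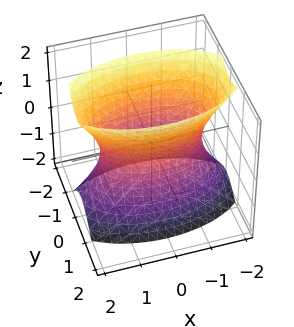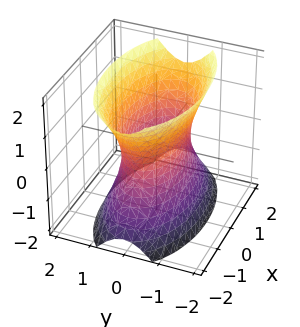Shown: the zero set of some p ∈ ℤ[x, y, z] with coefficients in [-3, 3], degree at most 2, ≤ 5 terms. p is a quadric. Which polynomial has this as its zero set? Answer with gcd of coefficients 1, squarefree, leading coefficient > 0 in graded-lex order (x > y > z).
x^2 + 3*y^2 - z^2 - 2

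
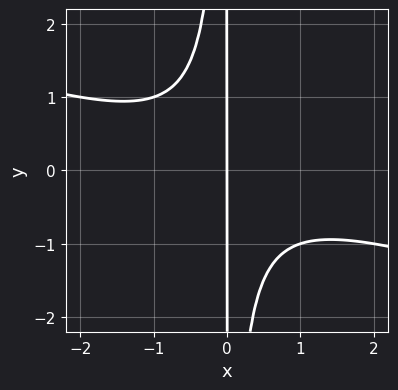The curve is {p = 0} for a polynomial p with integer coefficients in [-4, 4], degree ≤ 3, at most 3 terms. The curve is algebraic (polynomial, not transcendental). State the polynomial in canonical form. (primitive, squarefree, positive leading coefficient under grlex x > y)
x^3 + 3*x^2*y + 2*x

deg p = 3. The shape is more complex than any degree-2 curve.
Checking where it meets the axes: every point of the y-axis in the box is on the curve; one x-axis crossing is at x = 0.
These observations pin down the coefficients.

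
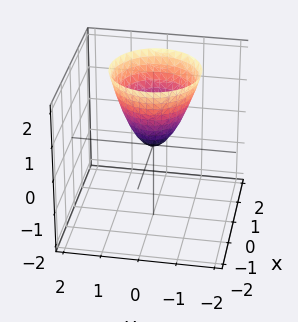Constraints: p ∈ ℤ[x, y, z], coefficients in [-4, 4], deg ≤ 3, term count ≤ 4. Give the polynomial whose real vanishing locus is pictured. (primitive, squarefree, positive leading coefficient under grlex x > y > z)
(a) deg p = 2. A generic line meets the surface in up to 2 points.
(b) Observable constraints: one z-axis crossing is at z = 0; one x-axis crossing is at x = 0; it meets the y-axis at y = 0 (among the integer gridlines).
(c) Putting this together gives p.

3*x^2 - x*z + 3*y^2 - 2*z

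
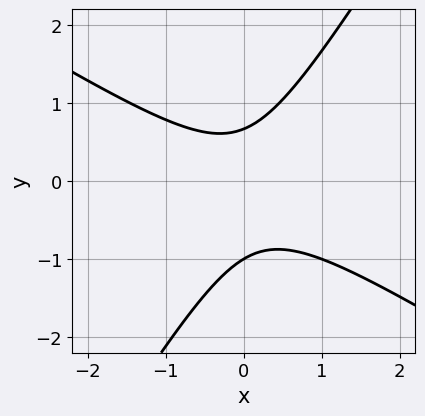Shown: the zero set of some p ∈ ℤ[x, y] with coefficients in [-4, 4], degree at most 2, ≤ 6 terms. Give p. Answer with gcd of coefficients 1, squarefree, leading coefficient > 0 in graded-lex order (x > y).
3*x^2 + 3*x*y - 3*y^2 - y + 2

(a) The degree is 2 — the shape is more complex than any degree-1 curve.
(b) Observable constraints: the curve avoids every integer x-axis point in the box; it crosses the y-axis at the gridline y = -1.
(c) Solving for integer coefficients yields p as stated.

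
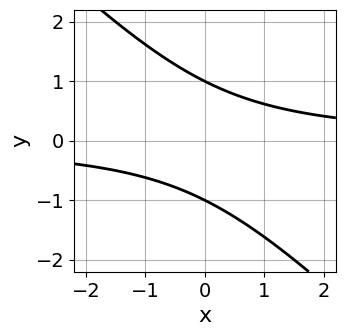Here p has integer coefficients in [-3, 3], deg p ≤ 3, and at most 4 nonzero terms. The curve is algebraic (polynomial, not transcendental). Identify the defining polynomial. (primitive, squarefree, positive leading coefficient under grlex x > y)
First, deg p = 2. A generic line meets the curve in up to 2 points.
Next, from the visible intercepts: among the integer gridlines, it crosses the y-axis at y ∈ {-1, 1}; the curve avoids every integer x-axis point in the box.
Finally, assembling these constraints gives the stated polynomial.

x*y + y^2 - 1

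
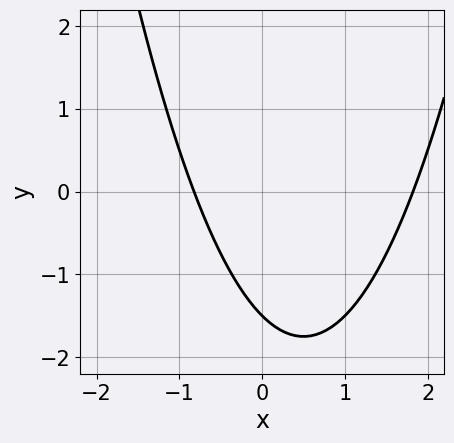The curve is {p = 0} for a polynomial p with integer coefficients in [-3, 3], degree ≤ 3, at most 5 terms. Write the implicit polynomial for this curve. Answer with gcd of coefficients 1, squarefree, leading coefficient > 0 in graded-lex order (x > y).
2*x^2 - 2*x - 2*y - 3

First, degree: no degree-1 curve has this shape, so deg p = 2.
Finally, solving for integer coefficients yields p as stated.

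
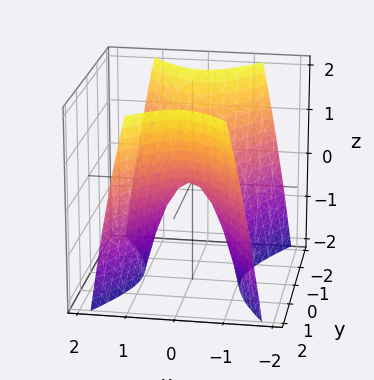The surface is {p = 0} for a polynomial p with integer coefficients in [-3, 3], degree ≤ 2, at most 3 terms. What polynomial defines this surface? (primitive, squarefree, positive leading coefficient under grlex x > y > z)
First, deg p = 2. A hyperbolic paraboloid; a quadric.
Then, symmetries: mirror symmetry y ↦ −y ⇒ only even powers of y; it's symmetric under x → −x, forcing even powers of x.
Next, from the visible intercepts: one z-axis crossing is at z = 0; one x-axis crossing is at x = 0; one y-axis crossing is at y = 0.
Finally, these observations pin down the coefficients.

2*x^2 - y^2 + z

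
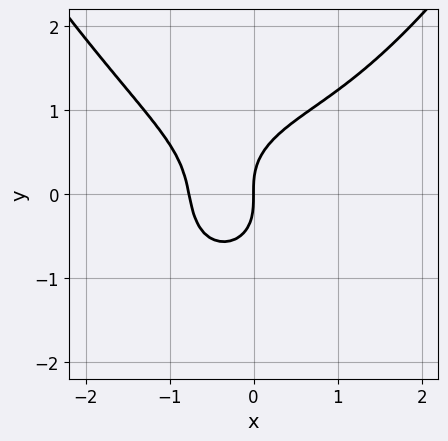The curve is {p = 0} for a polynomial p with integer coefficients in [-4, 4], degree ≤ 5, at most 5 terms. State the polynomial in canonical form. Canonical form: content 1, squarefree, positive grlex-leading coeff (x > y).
First, the degree is 4 — the shape is more complex than any degree-3 curve.
Then, from the visible intercepts: it crosses the y-axis at the gridline y = 0; it meets the x-axis at x = 0 (among the integer gridlines).
Finally, fitting integer coefficients to these (and the overall shape) gives p.

x^4 - x^2*y - 2*y^3 + 2*x^2 + 2*x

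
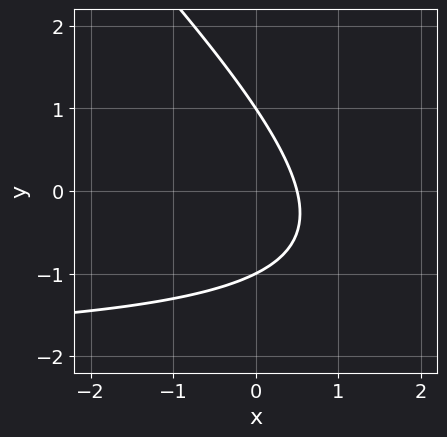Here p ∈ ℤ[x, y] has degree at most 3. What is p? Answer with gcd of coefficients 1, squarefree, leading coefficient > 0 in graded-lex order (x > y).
(a) deg p = 2. A generic line meets the curve in up to 2 points.
(b) From the visible intercepts: among the integer gridlines, it crosses the y-axis at y ∈ {-1, 1}.
(c) Putting this together gives p.

x*y + y^2 + 2*x - 1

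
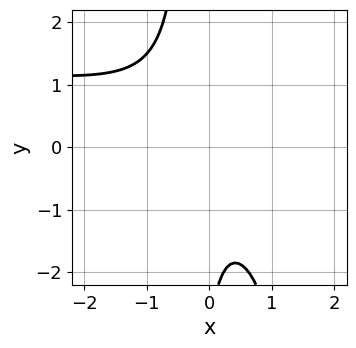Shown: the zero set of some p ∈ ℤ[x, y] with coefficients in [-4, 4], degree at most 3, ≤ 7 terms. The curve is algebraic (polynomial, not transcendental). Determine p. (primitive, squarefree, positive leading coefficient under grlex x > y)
2*x^2*y - 3*x^2 - 3*x*y - y - 3

1. deg p = 3. The shape is more complex than any degree-2 curve.
2. Reading off the gridlines: the curve avoids every integer y-axis point in the box; no x-intercept at any integer in the box.
3. Putting this together gives p.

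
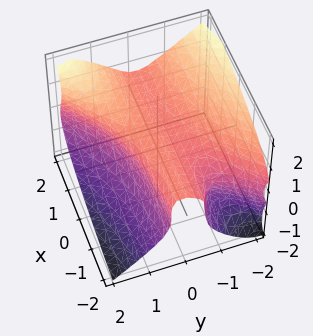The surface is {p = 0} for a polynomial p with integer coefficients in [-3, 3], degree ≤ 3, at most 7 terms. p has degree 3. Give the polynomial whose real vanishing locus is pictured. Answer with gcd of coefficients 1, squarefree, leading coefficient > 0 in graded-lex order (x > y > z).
1. Degree: no degree-2 surface has this shape, so deg p = 3.
2. Against the integer gridlines: the surface avoids every integer x-axis point in the box.
3. Solving for integer coefficients yields p as stated.

2*x*y^2 - 2*y^3 + 2*y*z^2 - 2*z^3 + 1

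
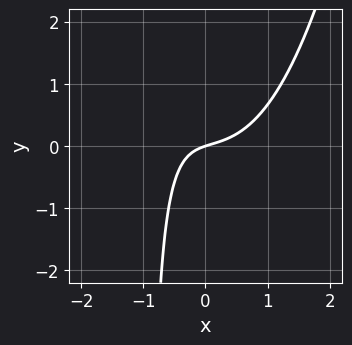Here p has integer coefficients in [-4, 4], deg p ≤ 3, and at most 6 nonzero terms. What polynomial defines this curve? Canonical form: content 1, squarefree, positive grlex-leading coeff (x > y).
(a) Degree: no degree-2 curve has this shape, so deg p = 3.
(b) Checking where it meets the axes: it crosses the y-axis at the gridline y = 0; it meets the x-axis at x = 0 (among the integer gridlines).
(c) Solving for integer coefficients yields p as stated.

3*x^3 - 3*x*y + x - 3*y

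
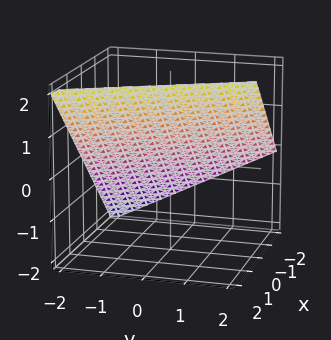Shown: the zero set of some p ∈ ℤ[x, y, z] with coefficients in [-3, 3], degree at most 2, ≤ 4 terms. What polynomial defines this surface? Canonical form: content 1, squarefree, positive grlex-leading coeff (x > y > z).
(a) deg p = 1.
(b) From the visible intercepts: it meets the x-axis at x = -1 (among the integer gridlines); it meets the z-axis at z = 1 (among the integer gridlines); one y-axis crossing is at y = -2.
(c) These observations pin down the coefficients.

2*x + y - 2*z + 2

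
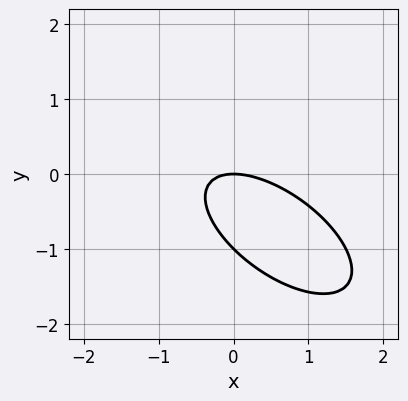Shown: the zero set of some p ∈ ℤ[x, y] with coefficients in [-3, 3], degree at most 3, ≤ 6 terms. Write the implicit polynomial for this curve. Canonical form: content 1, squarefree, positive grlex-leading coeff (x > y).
2*x^2 + 3*x*y + 3*y^2 + 3*y

(a) deg p = 2. A generic line meets the curve in up to 2 points.
(b) From the axis intercepts and sections: one x-axis crossing is at x = 0; among the integer gridlines, it crosses the y-axis at y ∈ {-1, 0}.
(c) Solving for integer coefficients yields p as stated.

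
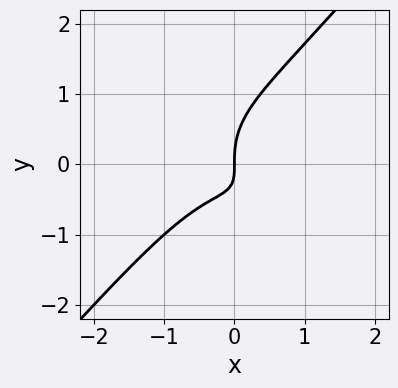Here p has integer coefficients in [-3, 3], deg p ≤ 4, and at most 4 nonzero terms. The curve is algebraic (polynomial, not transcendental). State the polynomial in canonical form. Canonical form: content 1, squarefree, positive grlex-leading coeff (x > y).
3*x^3 - 2*y^3 + 3*x*y + 2*x

1. Degree: a generic line meets the curve in up to 3 points, so deg p = 3.
2. Against the integer gridlines: it crosses the x-axis at the gridline x = 0; it crosses the y-axis at the gridline y = 0.
3. Assembling these constraints gives the stated polynomial.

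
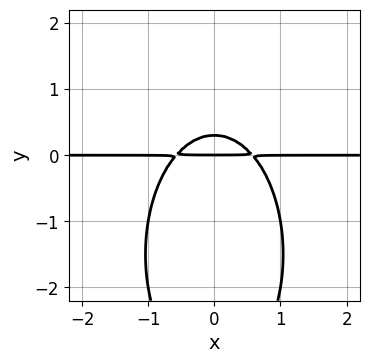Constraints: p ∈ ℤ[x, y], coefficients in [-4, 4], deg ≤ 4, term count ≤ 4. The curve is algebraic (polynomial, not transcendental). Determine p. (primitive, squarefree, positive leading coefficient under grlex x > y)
3*x^2*y + y^3 + 3*y^2 - y

(a) deg p = 3. A generic line meets the curve in up to 3 points.
(b) Symmetries: mirror symmetry x ↦ −x ⇒ only even powers of x.
(c) From the axis intercepts and sections: it meets the y-axis at y = 0 (among the integer gridlines); every point of the x-axis in the box is on the curve.
(d) Together with the visible shape, these determine p as stated.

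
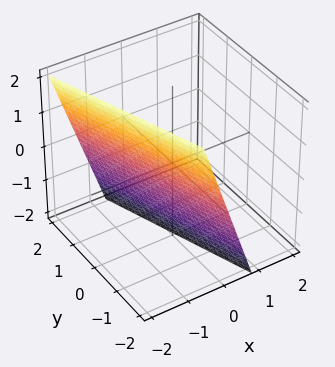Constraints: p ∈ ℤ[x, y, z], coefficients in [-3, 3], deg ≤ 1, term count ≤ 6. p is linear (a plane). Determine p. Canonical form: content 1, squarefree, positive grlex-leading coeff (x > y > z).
deg p = 1. The surface is flat (a plane).
Observable constraints: one y-axis crossing is at y = -2; it crosses the z-axis at the gridline z = -2.
Together with the visible shape, these determine p as stated.

3*x + y + z + 2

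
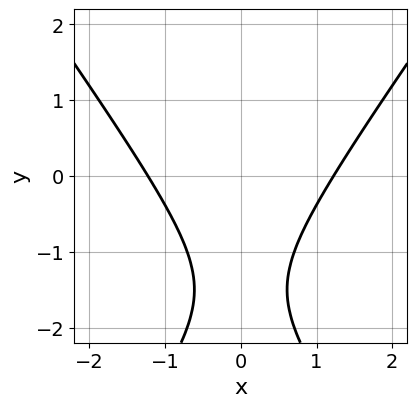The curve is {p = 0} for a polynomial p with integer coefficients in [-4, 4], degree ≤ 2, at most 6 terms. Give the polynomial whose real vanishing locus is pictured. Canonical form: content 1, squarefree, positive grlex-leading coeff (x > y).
Degree: the shape is more complex than any degree-1 curve, so deg p = 2.
Symmetries: it's symmetric under x → −x, forcing even powers of x.
Against the integer gridlines: it misses every integer gridline on the y-axis.
The integer polynomial consistent with all of this is the stated p.

2*x^2 - y^2 - 3*y - 3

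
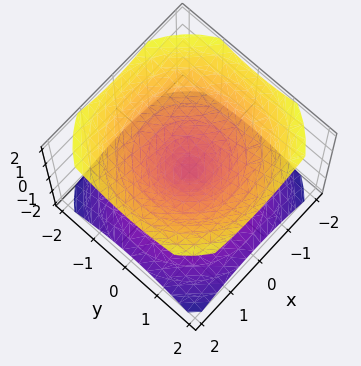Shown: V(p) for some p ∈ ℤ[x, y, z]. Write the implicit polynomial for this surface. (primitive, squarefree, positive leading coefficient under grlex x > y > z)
2*x^2 + 2*y^2 - 3*z^2

First, the picture has 2 separate pieces. Treating them together as one polynomial.
Then, degree: two nappes meeting at a single point; a quadric, so deg p = 2.
Next, symmetries: it's symmetric under z → −z, forcing even powers of z; the surface is invariant under rotation about z: p = q(x² + y², z).
Then, reading off the gridlines: it crosses the x-axis at the gridline x = 0; one z-axis crossing is at z = 0; a circular section at z = -1 has radius between 1 and 2.
Finally, matching integer coefficients to the picture gives p.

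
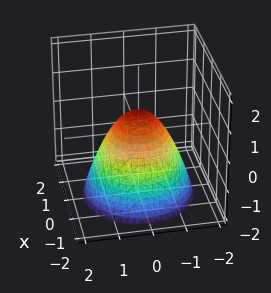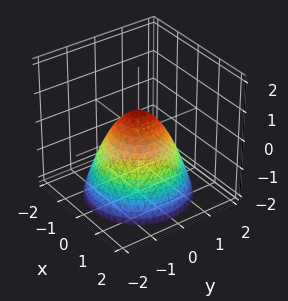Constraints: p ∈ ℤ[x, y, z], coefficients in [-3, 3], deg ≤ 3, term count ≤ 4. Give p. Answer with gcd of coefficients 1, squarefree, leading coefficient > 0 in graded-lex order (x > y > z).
First, deg p = 2. The shape is more complex than any degree-1 surface.
Then, symmetry: the surface is invariant under rotation about z: p = q(x² + y², z).
Then, reading off the gridlines: a circular section at z = -2 has radius between 1 and 2.
Finally, together with the visible shape, these determine p as stated.

3*x^2 + 3*y^2 + 3*z - 2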